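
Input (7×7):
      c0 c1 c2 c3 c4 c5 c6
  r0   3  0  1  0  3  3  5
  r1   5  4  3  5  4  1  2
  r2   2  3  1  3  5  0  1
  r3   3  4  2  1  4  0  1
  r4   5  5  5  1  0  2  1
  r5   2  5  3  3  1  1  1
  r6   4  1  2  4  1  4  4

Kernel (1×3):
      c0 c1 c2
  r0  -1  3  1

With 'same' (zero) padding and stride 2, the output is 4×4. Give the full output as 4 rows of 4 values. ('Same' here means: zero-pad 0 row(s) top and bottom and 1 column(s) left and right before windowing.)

Output[0,0]: The receptive field on the zero-padded input at this output position is [0 3 0]. Elementwise product with the kernel and sum: 0·-1 + 3·3 + 0·1.
Output[0,1]: The receptive field on the zero-padded input at this output position is [0 1 0]. Elementwise product with the kernel and sum: 0·-1 + 1·3 + 0·1.

9 3 12 12
9 3 12 3
20 11 1 1
13 9 3 8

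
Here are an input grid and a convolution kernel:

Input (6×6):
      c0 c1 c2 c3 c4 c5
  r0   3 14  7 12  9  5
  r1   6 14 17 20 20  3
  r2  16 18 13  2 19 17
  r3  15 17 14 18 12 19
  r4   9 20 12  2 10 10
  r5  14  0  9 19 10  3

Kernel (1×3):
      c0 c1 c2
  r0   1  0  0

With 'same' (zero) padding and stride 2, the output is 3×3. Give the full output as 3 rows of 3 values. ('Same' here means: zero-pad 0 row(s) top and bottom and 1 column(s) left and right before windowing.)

Output[0,0]: The receptive field on the zero-padded input at this output position is [0 3 14]. Elementwise product with the kernel and sum: 0·1.

0 14 12
0 18 2
0 20 2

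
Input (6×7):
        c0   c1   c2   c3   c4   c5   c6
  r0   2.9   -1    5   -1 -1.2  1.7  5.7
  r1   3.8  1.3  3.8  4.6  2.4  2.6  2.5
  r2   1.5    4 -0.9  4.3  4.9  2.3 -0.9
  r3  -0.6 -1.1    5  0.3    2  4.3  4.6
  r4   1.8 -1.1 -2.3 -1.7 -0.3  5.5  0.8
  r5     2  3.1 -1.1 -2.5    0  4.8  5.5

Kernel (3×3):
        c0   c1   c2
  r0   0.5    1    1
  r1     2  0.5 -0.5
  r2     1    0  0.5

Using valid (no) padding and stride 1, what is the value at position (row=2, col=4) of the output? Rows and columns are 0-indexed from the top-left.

7.8

The receptive field on the input at this output position is [4.9 2.3 -0.9 / 2 4.3 4.6 / -0.3 5.5 0.8]. Elementwise product with the kernel and sum: 4.9·0.5 + 2.3·1 + -0.9·1 + 2·2 + 4.3·0.5 + 4.6·-0.5 + -0.3·1 + 0.8·0.5.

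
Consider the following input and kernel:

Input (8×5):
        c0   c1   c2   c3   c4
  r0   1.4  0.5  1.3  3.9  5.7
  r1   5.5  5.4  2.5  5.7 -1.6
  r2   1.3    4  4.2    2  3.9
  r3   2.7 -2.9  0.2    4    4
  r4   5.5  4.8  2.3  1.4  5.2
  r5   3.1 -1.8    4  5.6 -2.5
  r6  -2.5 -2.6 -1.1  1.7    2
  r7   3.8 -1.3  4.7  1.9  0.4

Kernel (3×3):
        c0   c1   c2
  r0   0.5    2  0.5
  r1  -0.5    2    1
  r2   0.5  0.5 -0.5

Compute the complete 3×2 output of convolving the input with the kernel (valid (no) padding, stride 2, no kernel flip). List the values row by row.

13.45 21
7.8 19.2
10.35 12.55

Output[0,0]: The receptive field on the input at this output position is [1.4 0.5 1.3 / 5.5 5.4 2.5 / 1.3 4 4.2]. Elementwise product with the kernel and sum: 1.4·0.5 + 0.5·2 + 1.3·0.5 + 5.5·-0.5 + 5.4·2 + 2.5·1 + 1.3·0.5 + 4·0.5 + 4.2·-0.5.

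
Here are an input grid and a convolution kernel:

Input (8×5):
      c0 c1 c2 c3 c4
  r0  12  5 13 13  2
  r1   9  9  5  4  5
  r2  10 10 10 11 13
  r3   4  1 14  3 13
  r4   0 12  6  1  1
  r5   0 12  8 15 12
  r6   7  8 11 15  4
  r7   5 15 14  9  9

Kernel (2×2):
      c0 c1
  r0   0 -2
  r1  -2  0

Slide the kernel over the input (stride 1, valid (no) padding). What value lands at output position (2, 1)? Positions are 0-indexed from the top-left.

The receptive field on the input at this output position is [10 10 / 1 14]. Elementwise product with the kernel and sum: 10·-2 + 1·-2.

-22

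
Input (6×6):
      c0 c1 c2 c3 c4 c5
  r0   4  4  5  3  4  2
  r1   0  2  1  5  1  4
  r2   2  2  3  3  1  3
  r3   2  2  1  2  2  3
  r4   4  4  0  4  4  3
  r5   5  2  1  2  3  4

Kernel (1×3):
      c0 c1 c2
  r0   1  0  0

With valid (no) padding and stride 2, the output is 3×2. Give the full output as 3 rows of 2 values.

4 5
2 3
4 0

Output[0,0]: The receptive field on the input at this output position is [4 4 5]. Elementwise product with the kernel and sum: 4·1.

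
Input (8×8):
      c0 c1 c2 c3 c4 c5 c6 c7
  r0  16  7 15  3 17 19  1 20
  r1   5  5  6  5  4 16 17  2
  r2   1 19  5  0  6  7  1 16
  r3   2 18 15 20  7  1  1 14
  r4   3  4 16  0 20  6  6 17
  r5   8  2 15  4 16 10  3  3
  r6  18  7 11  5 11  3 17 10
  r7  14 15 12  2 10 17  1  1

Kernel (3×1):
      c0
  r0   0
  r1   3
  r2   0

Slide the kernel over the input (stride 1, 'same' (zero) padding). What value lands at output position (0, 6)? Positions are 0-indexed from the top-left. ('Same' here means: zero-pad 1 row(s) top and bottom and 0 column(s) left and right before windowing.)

The receptive field on the zero-padded input at this output position is [0 / 1 / 17]. Elementwise product with the kernel and sum: 1·3.

3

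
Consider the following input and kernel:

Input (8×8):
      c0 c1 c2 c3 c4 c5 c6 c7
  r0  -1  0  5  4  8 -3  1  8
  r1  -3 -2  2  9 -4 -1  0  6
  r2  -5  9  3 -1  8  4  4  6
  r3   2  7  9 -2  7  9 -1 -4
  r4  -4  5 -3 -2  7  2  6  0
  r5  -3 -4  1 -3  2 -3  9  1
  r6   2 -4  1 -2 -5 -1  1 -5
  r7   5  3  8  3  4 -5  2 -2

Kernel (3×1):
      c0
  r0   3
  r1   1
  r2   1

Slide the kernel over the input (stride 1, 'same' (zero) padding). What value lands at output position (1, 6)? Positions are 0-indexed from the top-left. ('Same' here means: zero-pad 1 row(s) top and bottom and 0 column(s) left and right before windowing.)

7

The receptive field on the zero-padded input at this output position is [1 / 0 / 4]. Elementwise product with the kernel and sum: 1·3 + 0·1 + 4·1.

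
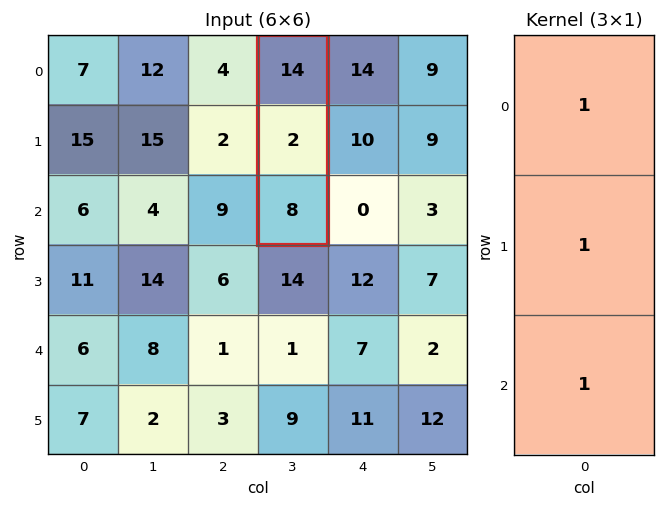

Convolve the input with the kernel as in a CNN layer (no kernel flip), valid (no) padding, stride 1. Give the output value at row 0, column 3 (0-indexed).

24

The receptive field on the input at this output position is [14 / 2 / 8]. Elementwise product with the kernel and sum: 14·1 + 2·1 + 8·1.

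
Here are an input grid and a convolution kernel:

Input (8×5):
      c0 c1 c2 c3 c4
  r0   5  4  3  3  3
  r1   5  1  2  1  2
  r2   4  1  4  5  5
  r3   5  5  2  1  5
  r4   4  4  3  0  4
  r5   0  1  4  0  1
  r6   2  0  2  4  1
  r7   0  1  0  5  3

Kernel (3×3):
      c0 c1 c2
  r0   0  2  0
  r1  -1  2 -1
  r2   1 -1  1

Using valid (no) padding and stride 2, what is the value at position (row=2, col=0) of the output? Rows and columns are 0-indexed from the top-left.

The receptive field on the input at this output position is [4 4 3 / 0 1 4 / 2 0 2]. Elementwise product with the kernel and sum: 4·2 + 0·-1 + 1·2 + 4·-1 + 2·1 + 0·-1 + 2·1.

10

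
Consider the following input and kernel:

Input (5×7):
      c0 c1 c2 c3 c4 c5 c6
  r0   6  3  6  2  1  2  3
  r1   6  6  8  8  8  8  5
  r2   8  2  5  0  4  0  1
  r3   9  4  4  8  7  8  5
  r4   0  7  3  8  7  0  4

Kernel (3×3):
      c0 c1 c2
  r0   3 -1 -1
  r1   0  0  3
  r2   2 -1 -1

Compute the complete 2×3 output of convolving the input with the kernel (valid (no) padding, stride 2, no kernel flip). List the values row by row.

Output[0,0]: The receptive field on the input at this output position is [6 3 6 / 6 6 8 / 8 2 5]. Elementwise product with the kernel and sum: 6·3 + 3·-1 + 6·-1 + 8·3 + 8·2 + 2·-1 + 5·-1.

42 45 20
19 23 36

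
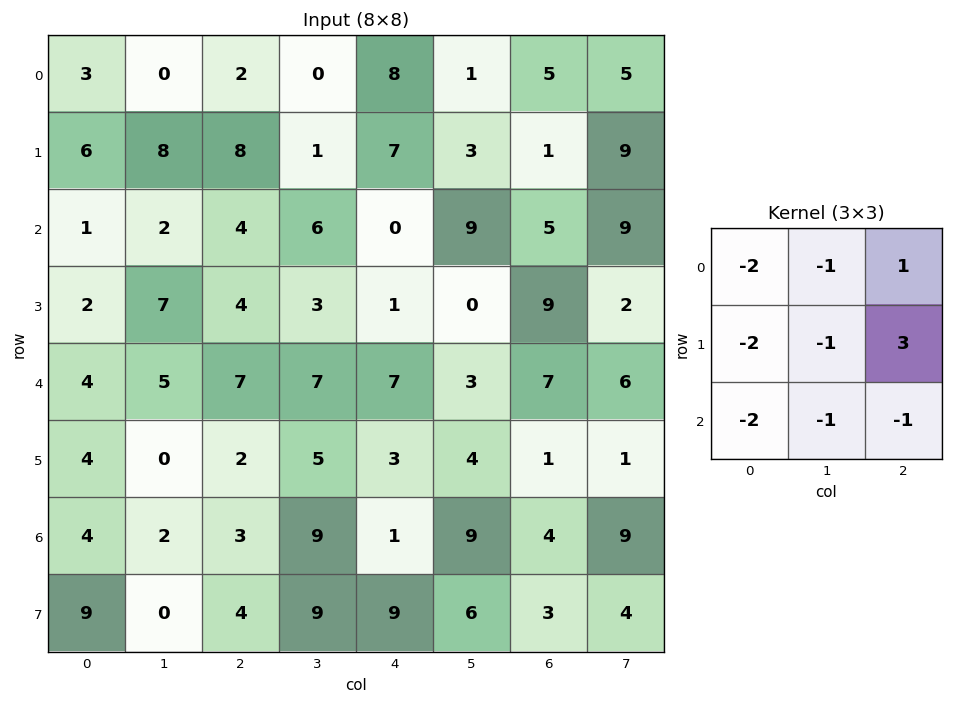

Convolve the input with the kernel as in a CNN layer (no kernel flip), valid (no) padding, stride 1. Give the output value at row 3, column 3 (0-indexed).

-36

The receptive field on the input at this output position is [3 1 0 / 7 7 3 / 5 3 4]. Elementwise product with the kernel and sum: 3·-2 + 1·-1 + 0·1 + 7·-2 + 7·-1 + 3·3 + 5·-2 + 3·-1 + 4·-1.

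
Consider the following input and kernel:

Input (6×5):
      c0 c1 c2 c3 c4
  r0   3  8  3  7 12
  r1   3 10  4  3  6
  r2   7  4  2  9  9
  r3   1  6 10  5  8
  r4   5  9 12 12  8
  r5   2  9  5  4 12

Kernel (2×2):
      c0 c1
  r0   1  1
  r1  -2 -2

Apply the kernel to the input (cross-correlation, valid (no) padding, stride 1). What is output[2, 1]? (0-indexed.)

-26

The receptive field on the input at this output position is [4 2 / 6 10]. Elementwise product with the kernel and sum: 4·1 + 2·1 + 6·-2 + 10·-2.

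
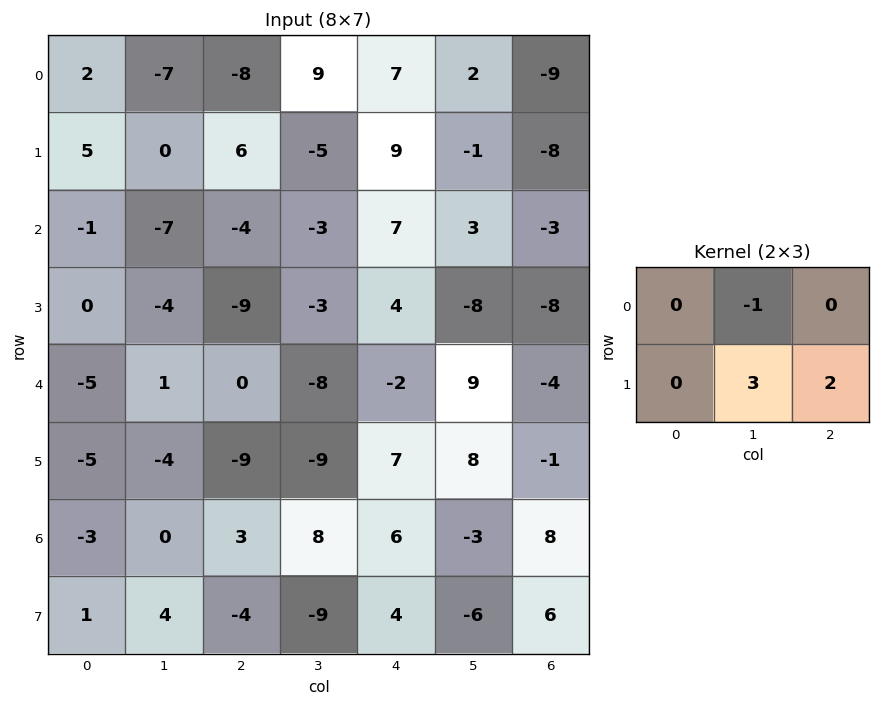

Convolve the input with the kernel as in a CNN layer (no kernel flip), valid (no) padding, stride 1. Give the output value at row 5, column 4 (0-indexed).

-1

The receptive field on the input at this output position is [7 8 -1 / 6 -3 8]. Elementwise product with the kernel and sum: 8·-1 + -3·3 + 8·2.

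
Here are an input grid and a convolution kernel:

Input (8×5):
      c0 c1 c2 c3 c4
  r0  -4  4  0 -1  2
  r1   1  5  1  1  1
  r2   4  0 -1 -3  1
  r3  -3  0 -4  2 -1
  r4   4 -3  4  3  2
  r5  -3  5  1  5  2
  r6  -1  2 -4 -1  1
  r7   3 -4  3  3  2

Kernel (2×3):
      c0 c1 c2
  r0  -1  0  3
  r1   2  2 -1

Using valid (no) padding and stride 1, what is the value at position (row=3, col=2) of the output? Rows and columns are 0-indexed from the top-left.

13

The receptive field on the input at this output position is [-4 2 -1 / 4 3 2]. Elementwise product with the kernel and sum: -4·-1 + -1·3 + 4·2 + 3·2 + 2·-1.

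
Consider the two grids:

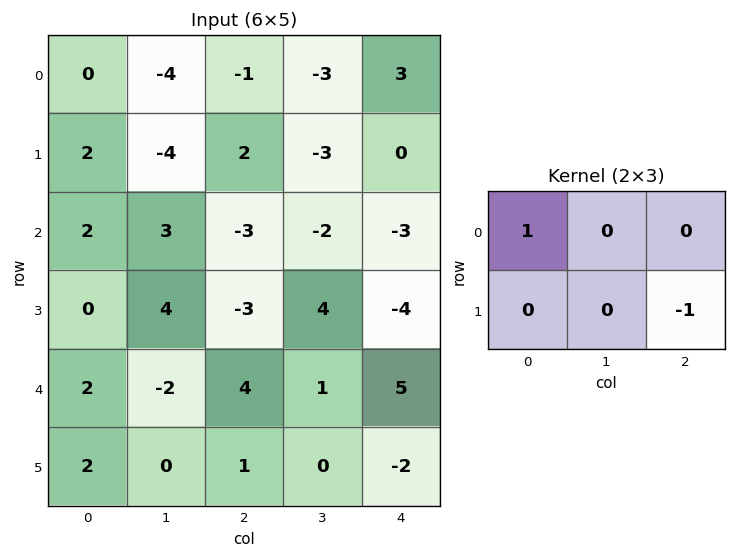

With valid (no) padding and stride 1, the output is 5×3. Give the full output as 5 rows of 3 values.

Output[0,0]: The receptive field on the input at this output position is [0 -4 -1 / 2 -4 2]. Elementwise product with the kernel and sum: 0·1 + 2·-1.
Output[0,1]: The receptive field on the input at this output position is [-4 -1 -3 / -4 2 -3]. Elementwise product with the kernel and sum: -4·1 + -3·-1.

-2 -1 -1
5 -2 5
5 -1 1
-4 3 -8
1 -2 6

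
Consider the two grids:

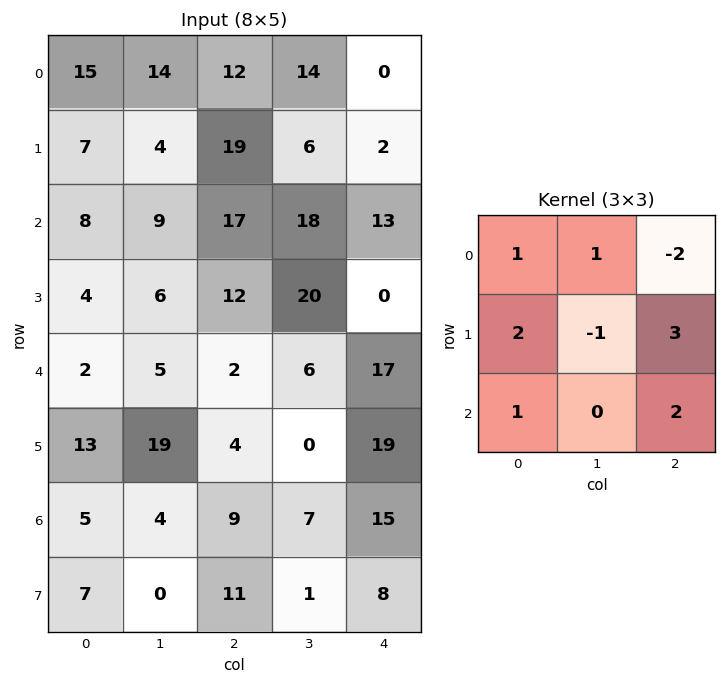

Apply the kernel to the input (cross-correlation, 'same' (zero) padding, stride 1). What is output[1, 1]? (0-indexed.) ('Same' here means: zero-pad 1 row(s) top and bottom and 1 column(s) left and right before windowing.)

The receptive field on the zero-padded input at this output position is [15 14 12 / 7 4 19 / 8 9 17]. Elementwise product with the kernel and sum: 15·1 + 14·1 + 12·-2 + 7·2 + 4·-1 + 19·3 + 8·1 + 17·2.

114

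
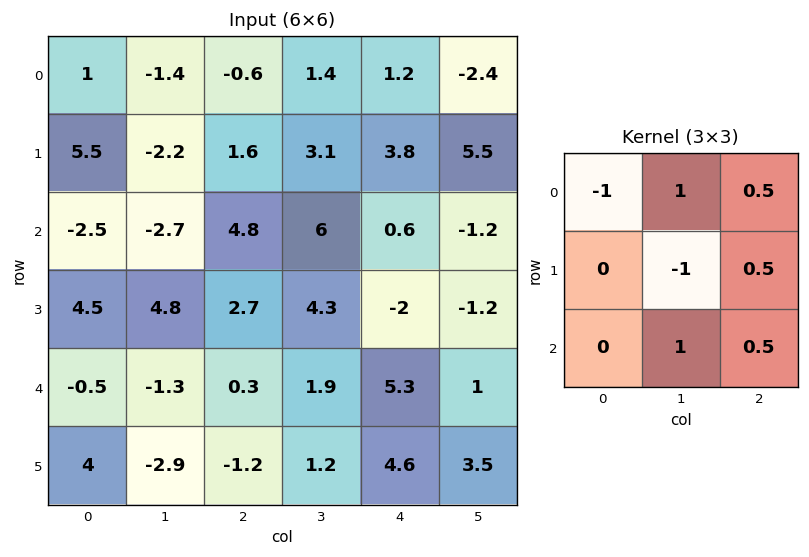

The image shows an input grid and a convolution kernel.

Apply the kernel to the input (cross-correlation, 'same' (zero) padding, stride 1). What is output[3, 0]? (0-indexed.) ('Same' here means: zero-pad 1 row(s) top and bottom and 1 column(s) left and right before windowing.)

-7.1

The receptive field on the zero-padded input at this output position is [0 -2.5 -2.7 / 0 4.5 4.8 / 0 -0.5 -1.3]. Elementwise product with the kernel and sum: 0·-1 + -2.5·1 + -2.7·0.5 + 4.5·-1 + 4.8·0.5 + -0.5·1 + -1.3·0.5.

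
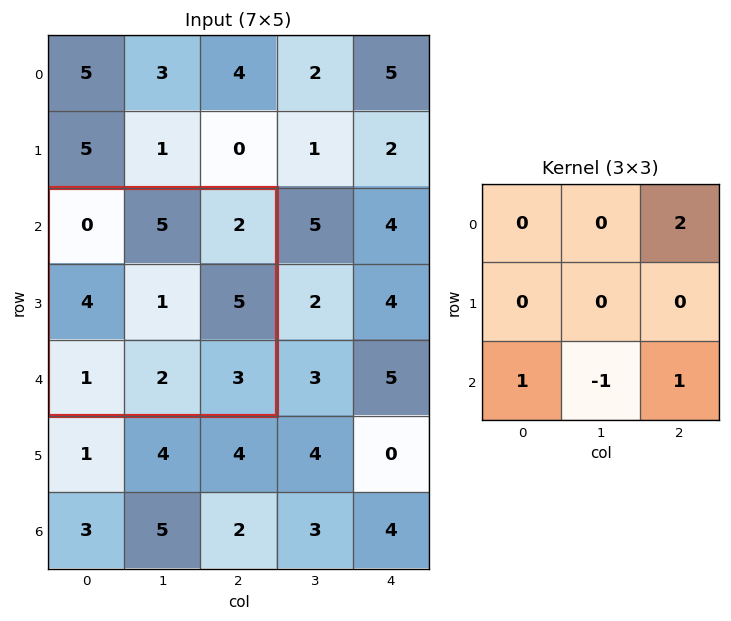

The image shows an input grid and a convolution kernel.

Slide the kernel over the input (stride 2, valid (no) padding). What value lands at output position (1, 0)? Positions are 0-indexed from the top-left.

The receptive field on the input at this output position is [0 5 2 / 4 1 5 / 1 2 3]. Elementwise product with the kernel and sum: 2·2 + 1·1 + 2·-1 + 3·1.

6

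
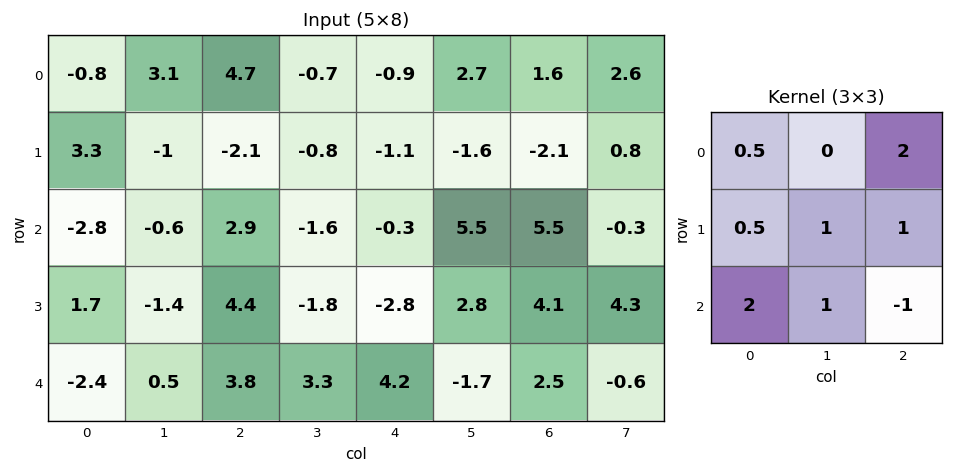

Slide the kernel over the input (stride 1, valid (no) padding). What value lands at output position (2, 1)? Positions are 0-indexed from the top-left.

-0.1

The receptive field on the input at this output position is [-0.6 2.9 -1.6 / -1.4 4.4 -1.8 / 0.5 3.8 3.3]. Elementwise product with the kernel and sum: -0.6·0.5 + -1.6·2 + -1.4·0.5 + 4.4·1 + -1.8·1 + 0.5·2 + 3.8·1 + 3.3·-1.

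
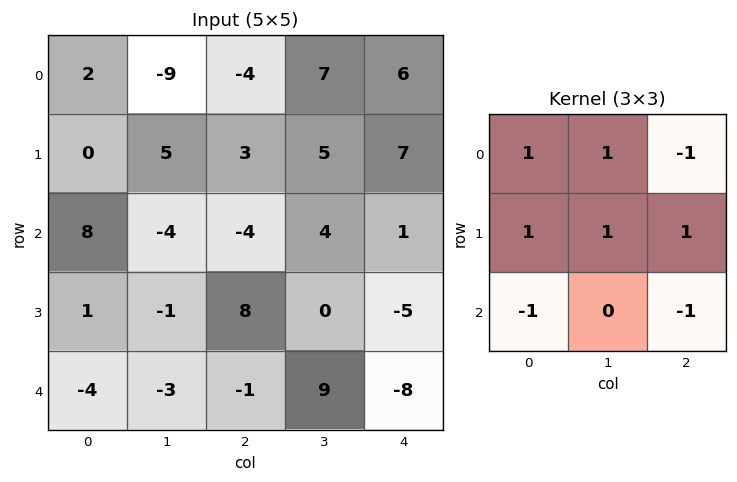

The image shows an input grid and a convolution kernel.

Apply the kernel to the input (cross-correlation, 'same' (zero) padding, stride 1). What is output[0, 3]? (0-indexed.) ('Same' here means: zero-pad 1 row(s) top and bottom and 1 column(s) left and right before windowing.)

The receptive field on the zero-padded input at this output position is [0 0 0 / -4 7 6 / 3 5 7]. Elementwise product with the kernel and sum: 0·1 + 0·1 + 0·-1 + -4·1 + 7·1 + 6·1 + 3·-1 + 7·-1.

-1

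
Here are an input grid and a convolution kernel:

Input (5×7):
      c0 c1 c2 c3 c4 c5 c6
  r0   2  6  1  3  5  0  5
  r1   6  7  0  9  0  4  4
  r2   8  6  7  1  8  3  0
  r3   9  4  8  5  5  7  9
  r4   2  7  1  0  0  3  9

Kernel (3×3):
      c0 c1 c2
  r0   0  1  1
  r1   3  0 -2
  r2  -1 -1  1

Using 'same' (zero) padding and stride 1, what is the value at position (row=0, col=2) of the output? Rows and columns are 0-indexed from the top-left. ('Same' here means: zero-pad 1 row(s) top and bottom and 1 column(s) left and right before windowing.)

The receptive field on the zero-padded input at this output position is [0 0 0 / 6 1 3 / 7 0 9]. Elementwise product with the kernel and sum: 0·1 + 0·1 + 6·3 + 3·-2 + 7·-1 + 0·-1 + 9·1.

14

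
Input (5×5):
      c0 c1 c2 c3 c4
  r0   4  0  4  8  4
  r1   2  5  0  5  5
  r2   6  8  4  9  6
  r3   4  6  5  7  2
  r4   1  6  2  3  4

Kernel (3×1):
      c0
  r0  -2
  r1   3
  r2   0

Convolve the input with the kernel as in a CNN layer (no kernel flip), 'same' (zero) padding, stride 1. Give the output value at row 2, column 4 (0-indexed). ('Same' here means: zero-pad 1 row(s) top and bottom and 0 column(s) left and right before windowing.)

8

The receptive field on the zero-padded input at this output position is [5 / 6 / 2]. Elementwise product with the kernel and sum: 5·-2 + 6·3.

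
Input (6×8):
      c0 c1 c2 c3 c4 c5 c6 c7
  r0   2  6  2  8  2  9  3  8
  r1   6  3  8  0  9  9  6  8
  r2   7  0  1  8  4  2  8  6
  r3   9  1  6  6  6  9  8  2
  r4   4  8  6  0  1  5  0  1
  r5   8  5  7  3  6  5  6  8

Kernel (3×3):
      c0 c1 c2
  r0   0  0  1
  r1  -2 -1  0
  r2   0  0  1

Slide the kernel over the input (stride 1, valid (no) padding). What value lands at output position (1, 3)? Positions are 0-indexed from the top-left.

-2

The receptive field on the input at this output position is [0 9 9 / 8 4 2 / 6 6 9]. Elementwise product with the kernel and sum: 9·1 + 8·-2 + 4·-1 + 9·1.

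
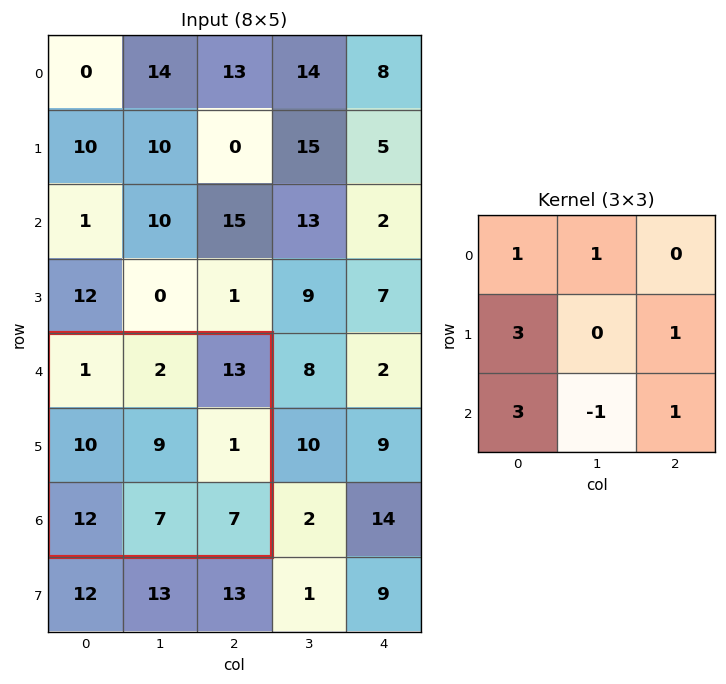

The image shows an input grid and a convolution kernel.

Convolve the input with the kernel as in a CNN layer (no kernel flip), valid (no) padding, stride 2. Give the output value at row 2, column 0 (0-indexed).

70

The receptive field on the input at this output position is [1 2 13 / 10 9 1 / 12 7 7]. Elementwise product with the kernel and sum: 1·1 + 2·1 + 10·3 + 1·1 + 12·3 + 7·-1 + 7·1.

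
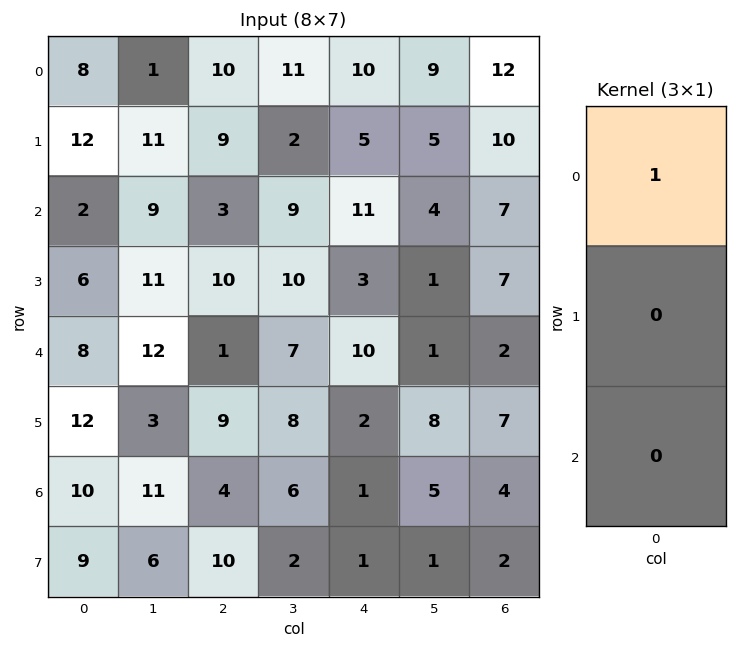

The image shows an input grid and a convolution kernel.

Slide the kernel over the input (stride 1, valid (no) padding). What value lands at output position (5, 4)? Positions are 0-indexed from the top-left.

2

The receptive field on the input at this output position is [2 / 1 / 1]. Elementwise product with the kernel and sum: 2·1.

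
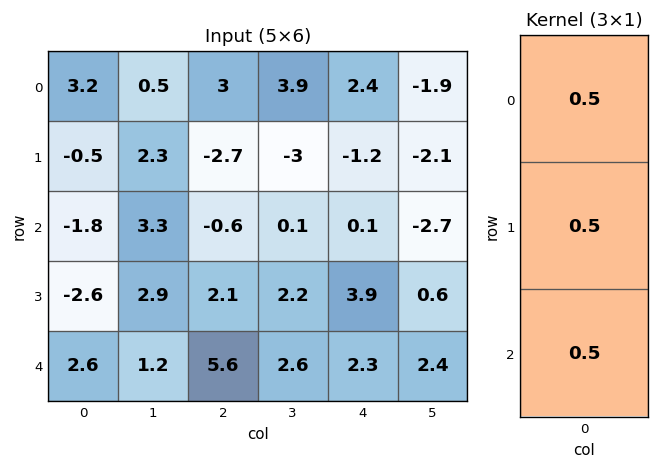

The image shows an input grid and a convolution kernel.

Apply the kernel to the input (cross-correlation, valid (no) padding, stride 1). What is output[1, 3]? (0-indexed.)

The receptive field on the input at this output position is [-3 / 0.1 / 2.2]. Elementwise product with the kernel and sum: -3·0.5 + 0.1·0.5 + 2.2·0.5.

-0.35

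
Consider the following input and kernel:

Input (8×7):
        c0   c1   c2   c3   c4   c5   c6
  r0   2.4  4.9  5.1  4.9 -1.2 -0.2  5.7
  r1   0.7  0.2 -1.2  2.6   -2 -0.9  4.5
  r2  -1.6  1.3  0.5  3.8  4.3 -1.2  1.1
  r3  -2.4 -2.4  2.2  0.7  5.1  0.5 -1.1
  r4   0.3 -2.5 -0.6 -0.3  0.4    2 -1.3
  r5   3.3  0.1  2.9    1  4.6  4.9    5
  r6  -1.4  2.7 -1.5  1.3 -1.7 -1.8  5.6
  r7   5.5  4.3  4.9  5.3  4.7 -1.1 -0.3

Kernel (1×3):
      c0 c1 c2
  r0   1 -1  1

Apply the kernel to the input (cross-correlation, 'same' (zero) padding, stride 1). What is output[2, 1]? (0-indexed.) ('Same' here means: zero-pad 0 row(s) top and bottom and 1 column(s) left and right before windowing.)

The receptive field on the zero-padded input at this output position is [-1.6 1.3 0.5]. Elementwise product with the kernel and sum: -1.6·1 + 1.3·-1 + 0.5·1.

-2.4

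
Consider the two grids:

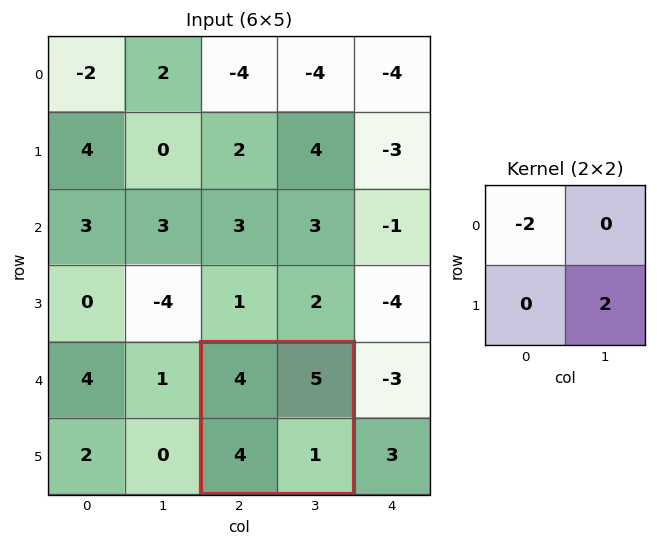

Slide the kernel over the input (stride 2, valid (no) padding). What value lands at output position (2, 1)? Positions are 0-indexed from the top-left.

The receptive field on the input at this output position is [4 5 / 4 1]. Elementwise product with the kernel and sum: 4·-2 + 1·2.

-6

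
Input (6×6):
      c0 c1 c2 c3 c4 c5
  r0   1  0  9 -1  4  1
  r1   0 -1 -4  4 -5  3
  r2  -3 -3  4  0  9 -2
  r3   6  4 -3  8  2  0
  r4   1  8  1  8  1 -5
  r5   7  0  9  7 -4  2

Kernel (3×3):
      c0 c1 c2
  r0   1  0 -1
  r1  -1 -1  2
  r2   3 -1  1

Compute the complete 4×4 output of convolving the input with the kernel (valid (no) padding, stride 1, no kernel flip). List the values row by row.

-17 1 16 -6
29 17 0 10
-27 43 -10 10
32 1 4 16

Output[0,0]: The receptive field on the input at this output position is [1 0 9 / 0 -1 -4 / -3 -3 4]. Elementwise product with the kernel and sum: 1·1 + 9·-1 + 0·-1 + -1·-1 + -4·2 + -3·3 + -3·-1 + 4·1.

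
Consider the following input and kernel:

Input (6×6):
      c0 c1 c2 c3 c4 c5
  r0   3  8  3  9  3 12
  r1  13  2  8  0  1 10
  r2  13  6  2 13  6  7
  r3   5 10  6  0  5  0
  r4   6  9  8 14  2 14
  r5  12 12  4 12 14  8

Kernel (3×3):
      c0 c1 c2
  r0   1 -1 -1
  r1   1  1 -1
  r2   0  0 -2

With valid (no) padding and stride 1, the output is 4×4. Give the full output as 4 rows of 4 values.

Output[0,0]: The receptive field on the input at this output position is [3 8 3 / 13 2 8 / 13 6 2]. Elementwise product with the kernel and sum: 3·1 + 8·-1 + 3·-1 + 13·1 + 2·1 + 8·-1 + 2·-2.
Output[0,1]: The receptive field on the input at this output position is [8 3 9 / 2 8 0 / 6 2 13]. Elementwise product with the kernel and sum: 8·1 + 3·-1 + 9·-1 + 2·1 + 8·1 + 0·-1 + 13·-2.

-5 -20 -14 -29
8 -11 6 1
-2 -21 -20 -23
-12 -17 -7 -19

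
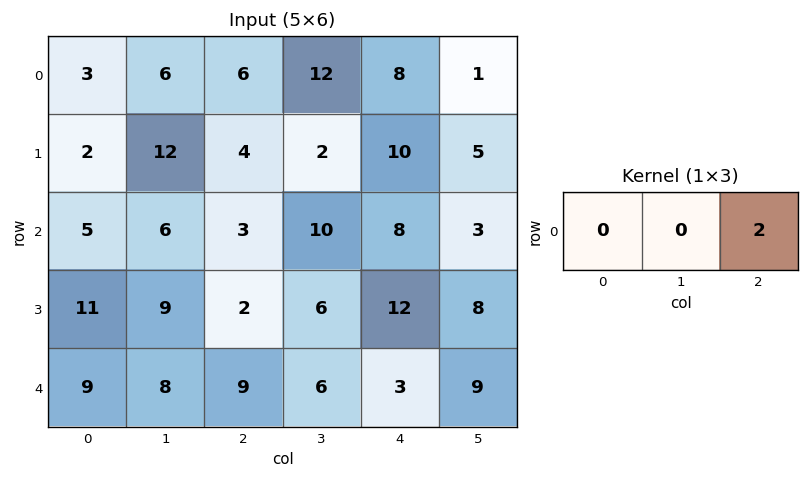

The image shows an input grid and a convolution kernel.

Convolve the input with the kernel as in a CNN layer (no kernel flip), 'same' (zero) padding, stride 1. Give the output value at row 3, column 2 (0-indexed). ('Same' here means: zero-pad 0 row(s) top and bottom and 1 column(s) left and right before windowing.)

12

The receptive field on the zero-padded input at this output position is [9 2 6]. Elementwise product with the kernel and sum: 6·2.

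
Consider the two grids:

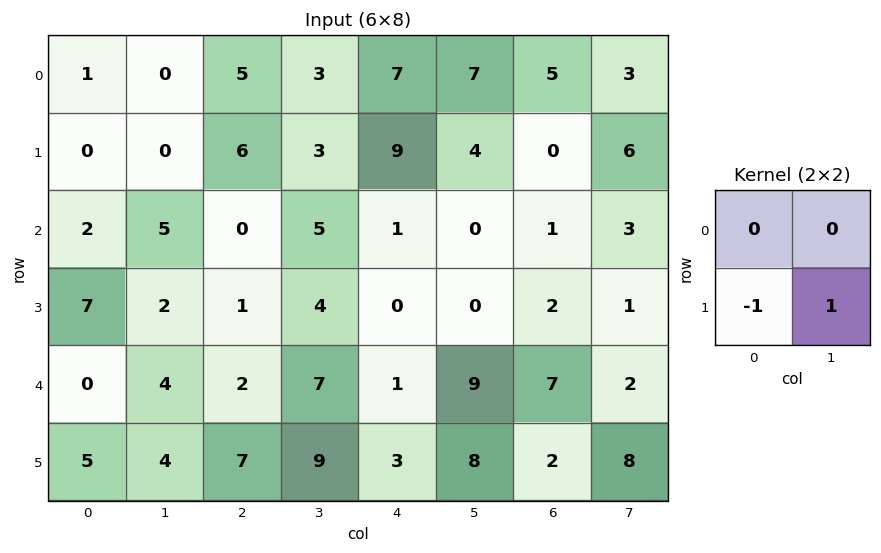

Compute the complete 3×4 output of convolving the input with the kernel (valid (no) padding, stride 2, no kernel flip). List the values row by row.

Output[0,0]: The receptive field on the input at this output position is [1 0 / 0 0]. Elementwise product with the kernel and sum: 0·-1 + 0·1.

0 -3 -5 6
-5 3 0 -1
-1 2 5 6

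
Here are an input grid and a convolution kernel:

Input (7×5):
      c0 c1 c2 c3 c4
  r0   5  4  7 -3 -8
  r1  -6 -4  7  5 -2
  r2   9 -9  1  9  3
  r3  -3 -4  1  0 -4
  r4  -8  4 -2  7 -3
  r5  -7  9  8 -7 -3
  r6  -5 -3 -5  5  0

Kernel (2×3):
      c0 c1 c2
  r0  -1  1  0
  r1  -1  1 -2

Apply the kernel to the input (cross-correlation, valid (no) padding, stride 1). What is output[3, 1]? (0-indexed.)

The receptive field on the input at this output position is [-4 1 0 / 4 -2 7]. Elementwise product with the kernel and sum: -4·-1 + 1·1 + 4·-1 + -2·1 + 7·-2.

-15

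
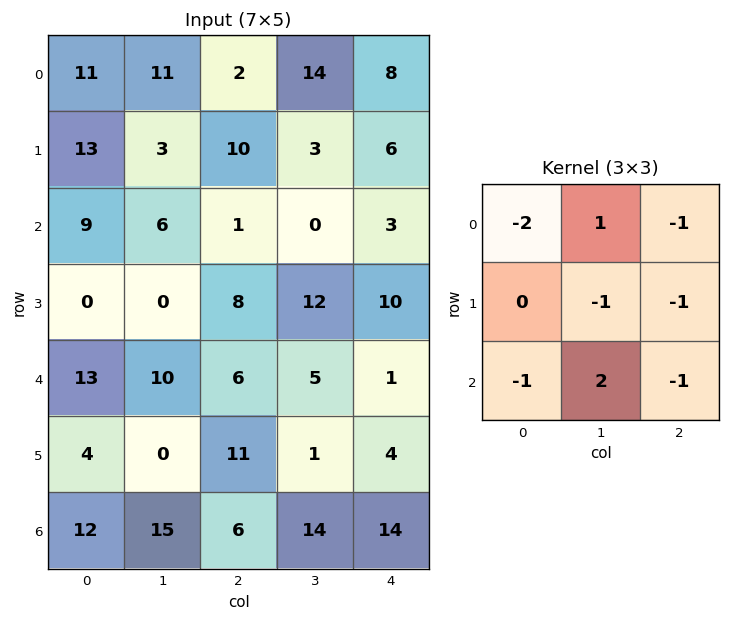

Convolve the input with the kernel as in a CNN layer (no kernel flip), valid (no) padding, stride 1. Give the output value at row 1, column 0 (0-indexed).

The receptive field on the input at this output position is [13 3 10 / 9 6 1 / 0 0 8]. Elementwise product with the kernel and sum: 13·-2 + 3·1 + 10·-1 + 6·-1 + 1·-1 + 0·-1 + 0·2 + 8·-1.

-48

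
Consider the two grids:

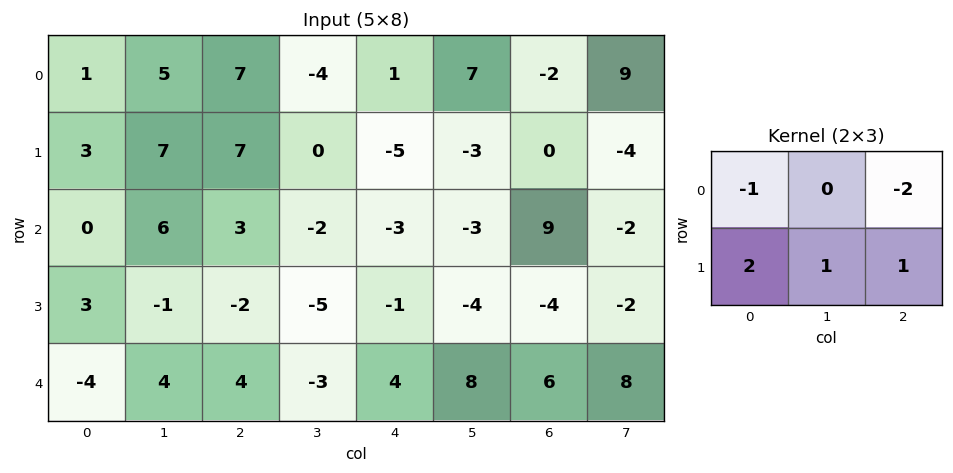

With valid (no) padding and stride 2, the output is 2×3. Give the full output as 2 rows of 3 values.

5 0 -10
-3 -7 -25

Output[0,0]: The receptive field on the input at this output position is [1 5 7 / 3 7 7]. Elementwise product with the kernel and sum: 1·-1 + 7·-2 + 3·2 + 7·1 + 7·1.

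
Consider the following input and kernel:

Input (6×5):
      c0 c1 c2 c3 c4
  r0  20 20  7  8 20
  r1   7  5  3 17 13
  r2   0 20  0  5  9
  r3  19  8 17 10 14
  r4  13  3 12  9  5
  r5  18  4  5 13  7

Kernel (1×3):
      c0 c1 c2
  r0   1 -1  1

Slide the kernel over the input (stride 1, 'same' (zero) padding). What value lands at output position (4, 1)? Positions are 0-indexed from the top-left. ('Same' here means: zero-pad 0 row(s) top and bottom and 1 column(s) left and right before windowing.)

The receptive field on the zero-padded input at this output position is [13 3 12]. Elementwise product with the kernel and sum: 13·1 + 3·-1 + 12·1.

22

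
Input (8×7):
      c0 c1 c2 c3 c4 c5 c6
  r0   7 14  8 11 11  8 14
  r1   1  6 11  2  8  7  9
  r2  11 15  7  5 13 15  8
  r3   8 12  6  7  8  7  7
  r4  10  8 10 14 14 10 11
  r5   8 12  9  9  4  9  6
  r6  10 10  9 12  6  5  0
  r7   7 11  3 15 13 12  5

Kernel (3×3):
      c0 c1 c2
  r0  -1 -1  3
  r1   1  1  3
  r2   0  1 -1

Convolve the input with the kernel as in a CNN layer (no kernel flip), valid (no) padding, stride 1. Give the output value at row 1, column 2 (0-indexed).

61

The receptive field on the input at this output position is [11 2 8 / 7 5 13 / 6 7 8]. Elementwise product with the kernel and sum: 11·-1 + 2·-1 + 8·3 + 7·1 + 5·1 + 13·3 + 7·1 + 8·-1.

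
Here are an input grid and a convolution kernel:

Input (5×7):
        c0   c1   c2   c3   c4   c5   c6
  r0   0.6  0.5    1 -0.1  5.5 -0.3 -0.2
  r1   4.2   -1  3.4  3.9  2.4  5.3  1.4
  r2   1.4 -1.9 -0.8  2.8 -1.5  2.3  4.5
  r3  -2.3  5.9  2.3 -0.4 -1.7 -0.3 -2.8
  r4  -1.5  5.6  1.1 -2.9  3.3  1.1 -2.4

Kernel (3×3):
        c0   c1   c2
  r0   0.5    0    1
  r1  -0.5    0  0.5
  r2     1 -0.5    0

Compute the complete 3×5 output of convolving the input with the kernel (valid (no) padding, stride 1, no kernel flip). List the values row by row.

Output[0,0]: The receptive field on the input at this output position is [0.6 0.5 1 / 4.2 -1 3.4 / 1.4 -1.9 -0.8]. Elementwise product with the kernel and sum: 0.6·0.5 + 1·1 + 4.2·-0.5 + 3.4·0.5 + 1.4·1 + -1.9·-0.5.
Output[0,1]: The receptive field on the input at this output position is [0.5 1 -0.1 / -1 3.4 3.9 / -1.9 -0.8 2.8]. Elementwise product with the kernel and sum: 0.5·0.5 + -0.1·1 + -1·-0.5 + 3.9·0.5 + -1.9·1 + -0.8·-0.5.

3.25 1.1 3.3 3.9 -0.6
-0.85 10.5 6.25 7.45 4.05
-2.1 3.75 -1.35 -0.8 5.95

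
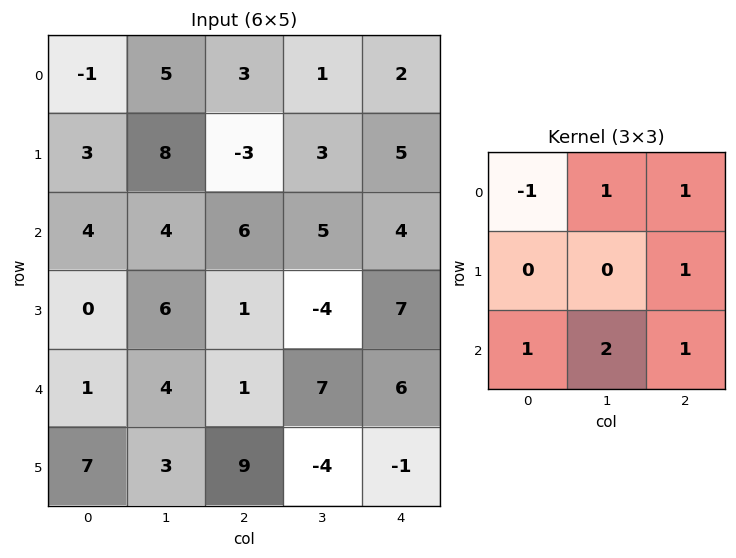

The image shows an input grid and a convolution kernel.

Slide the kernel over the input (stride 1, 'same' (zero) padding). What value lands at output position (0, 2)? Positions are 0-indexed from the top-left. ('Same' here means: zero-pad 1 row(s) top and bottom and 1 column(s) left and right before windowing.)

6

The receptive field on the zero-padded input at this output position is [0 0 0 / 5 3 1 / 8 -3 3]. Elementwise product with the kernel and sum: 0·-1 + 0·1 + 0·1 + 1·1 + 8·1 + -3·2 + 3·1.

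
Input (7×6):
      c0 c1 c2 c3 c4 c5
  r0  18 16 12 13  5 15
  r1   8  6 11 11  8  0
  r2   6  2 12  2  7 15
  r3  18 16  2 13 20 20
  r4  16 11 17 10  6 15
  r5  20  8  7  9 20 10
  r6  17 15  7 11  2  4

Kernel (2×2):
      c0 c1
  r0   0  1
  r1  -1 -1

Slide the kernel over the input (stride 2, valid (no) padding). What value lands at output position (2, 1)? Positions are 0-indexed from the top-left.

The receptive field on the input at this output position is [17 10 / 7 9]. Elementwise product with the kernel and sum: 10·1 + 7·-1 + 9·-1.

-6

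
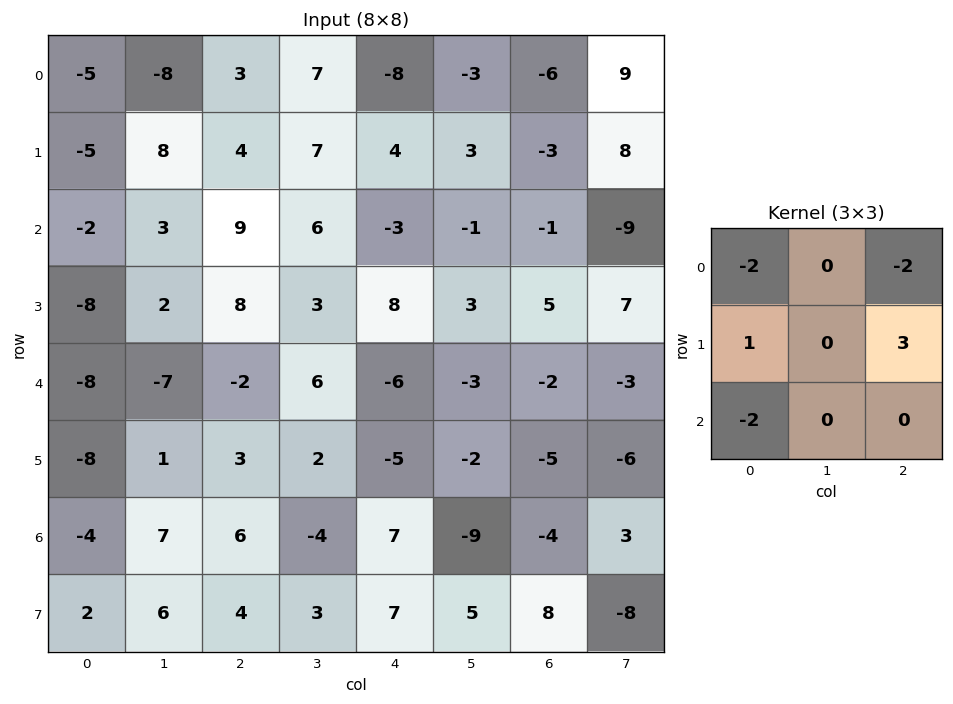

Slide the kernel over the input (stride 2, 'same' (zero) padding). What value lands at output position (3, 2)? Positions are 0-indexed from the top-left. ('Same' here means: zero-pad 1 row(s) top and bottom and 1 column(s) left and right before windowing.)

-37

The receptive field on the zero-padded input at this output position is [2 -5 -2 / -4 7 -9 / 3 7 5]. Elementwise product with the kernel and sum: 2·-2 + -2·-2 + -4·1 + -9·3 + 3·-2.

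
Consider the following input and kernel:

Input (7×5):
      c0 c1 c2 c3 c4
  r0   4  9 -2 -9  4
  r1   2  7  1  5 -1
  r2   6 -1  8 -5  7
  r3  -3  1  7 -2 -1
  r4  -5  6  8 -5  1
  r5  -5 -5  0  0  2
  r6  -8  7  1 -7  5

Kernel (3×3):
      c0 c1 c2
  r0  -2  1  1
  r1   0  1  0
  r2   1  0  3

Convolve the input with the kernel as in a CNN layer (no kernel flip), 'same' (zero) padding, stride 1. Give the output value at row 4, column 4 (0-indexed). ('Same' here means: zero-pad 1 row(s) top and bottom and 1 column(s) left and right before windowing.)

The receptive field on the zero-padded input at this output position is [-2 -1 0 / -5 1 0 / 0 2 0]. Elementwise product with the kernel and sum: -2·-2 + -1·1 + 0·1 + 1·1 + 0·1 + 0·3.

4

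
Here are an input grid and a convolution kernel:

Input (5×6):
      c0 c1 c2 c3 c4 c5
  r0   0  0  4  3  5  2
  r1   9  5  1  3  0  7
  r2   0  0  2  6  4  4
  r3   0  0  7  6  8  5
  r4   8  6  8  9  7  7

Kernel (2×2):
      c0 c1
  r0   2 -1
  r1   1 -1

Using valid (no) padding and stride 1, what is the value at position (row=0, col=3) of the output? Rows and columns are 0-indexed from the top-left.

The receptive field on the input at this output position is [3 5 / 3 0]. Elementwise product with the kernel and sum: 3·2 + 5·-1 + 3·1 + 0·-1.

4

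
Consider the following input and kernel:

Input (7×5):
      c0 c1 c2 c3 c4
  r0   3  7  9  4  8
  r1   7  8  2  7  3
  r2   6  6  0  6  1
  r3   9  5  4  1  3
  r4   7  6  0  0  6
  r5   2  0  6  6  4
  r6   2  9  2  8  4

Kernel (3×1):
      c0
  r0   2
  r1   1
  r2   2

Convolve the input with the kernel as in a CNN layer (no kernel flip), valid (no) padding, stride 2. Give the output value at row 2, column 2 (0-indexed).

The receptive field on the input at this output position is [6 / 4 / 4]. Elementwise product with the kernel and sum: 6·2 + 4·1 + 4·2.

24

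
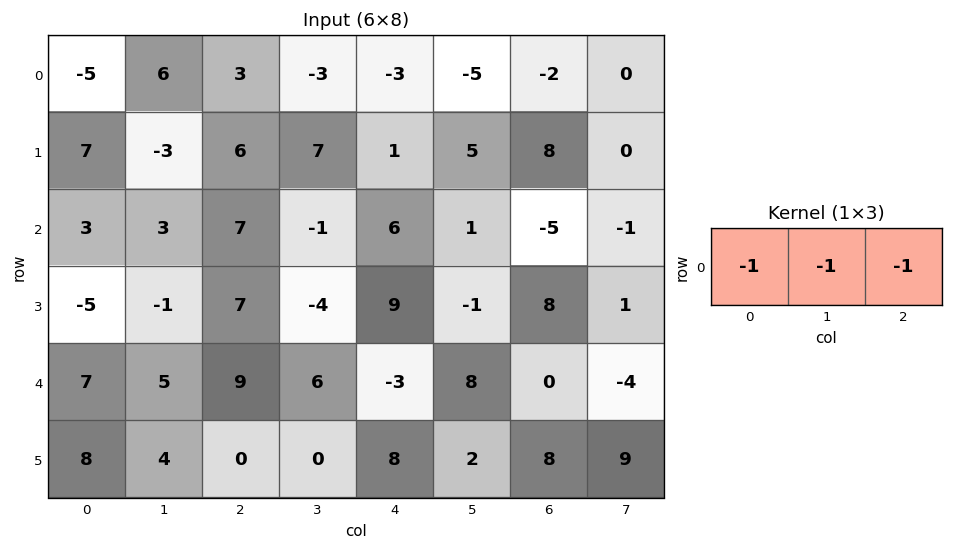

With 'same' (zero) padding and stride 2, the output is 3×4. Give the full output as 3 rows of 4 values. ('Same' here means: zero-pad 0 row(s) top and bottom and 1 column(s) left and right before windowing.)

Output[0,0]: The receptive field on the zero-padded input at this output position is [0 -5 6]. Elementwise product with the kernel and sum: 0·-1 + -5·-1 + 6·-1.
Output[0,1]: The receptive field on the zero-padded input at this output position is [6 3 -3]. Elementwise product with the kernel and sum: 6·-1 + 3·-1 + -3·-1.

-1 -6 11 7
-6 -9 -6 5
-12 -20 -11 -4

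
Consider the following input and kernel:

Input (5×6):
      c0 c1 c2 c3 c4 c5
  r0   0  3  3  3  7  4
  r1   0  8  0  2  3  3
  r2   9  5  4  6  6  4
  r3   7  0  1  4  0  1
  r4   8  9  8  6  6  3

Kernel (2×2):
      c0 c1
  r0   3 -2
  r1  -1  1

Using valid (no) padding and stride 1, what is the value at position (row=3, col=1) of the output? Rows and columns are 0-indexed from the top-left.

-3

The receptive field on the input at this output position is [0 1 / 9 8]. Elementwise product with the kernel and sum: 0·3 + 1·-2 + 9·-1 + 8·1.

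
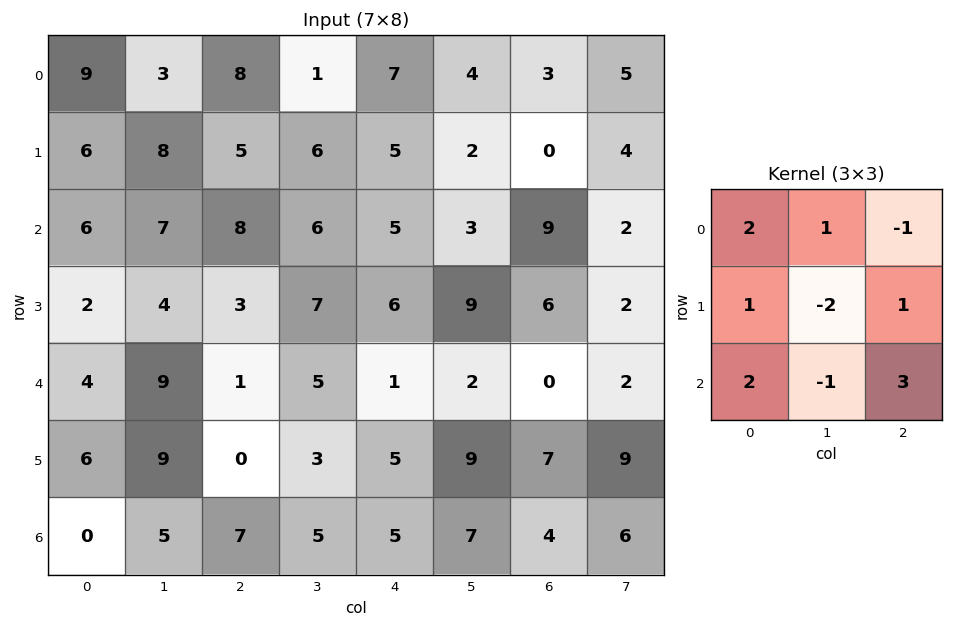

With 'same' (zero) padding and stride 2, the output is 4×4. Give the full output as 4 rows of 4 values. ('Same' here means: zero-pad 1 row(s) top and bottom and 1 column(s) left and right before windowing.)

Output[0,0]: The receptive field on the zero-padded input at this output position is [0 0 0 / 0 9 3 / 0 6 8]. Elementwise product with the kernel and sum: 0·2 + 0·1 + 0·-1 + 0·1 + 9·-2 + 3·1 + 0·2 + 6·-1 + 8·3.

3 17 4 19
3 38 49 5
20 43 44 64
2 11 4 21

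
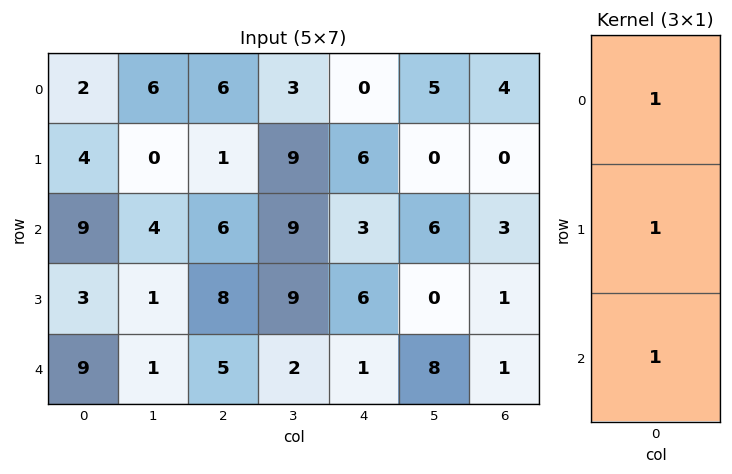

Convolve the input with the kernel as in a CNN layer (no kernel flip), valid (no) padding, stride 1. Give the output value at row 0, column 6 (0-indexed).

7

The receptive field on the input at this output position is [4 / 0 / 3]. Elementwise product with the kernel and sum: 4·1 + 0·1 + 3·1.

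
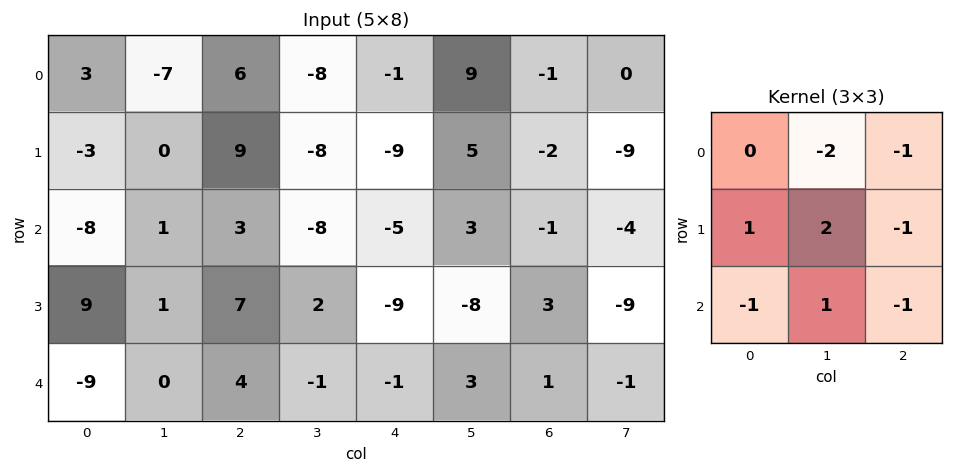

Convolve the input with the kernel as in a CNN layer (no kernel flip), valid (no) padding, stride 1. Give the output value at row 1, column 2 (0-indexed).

21

The receptive field on the input at this output position is [9 -8 -9 / 3 -8 -5 / 7 2 -9]. Elementwise product with the kernel and sum: -8·-2 + -9·-1 + 3·1 + -8·2 + -5·-1 + 7·-1 + 2·1 + -9·-1.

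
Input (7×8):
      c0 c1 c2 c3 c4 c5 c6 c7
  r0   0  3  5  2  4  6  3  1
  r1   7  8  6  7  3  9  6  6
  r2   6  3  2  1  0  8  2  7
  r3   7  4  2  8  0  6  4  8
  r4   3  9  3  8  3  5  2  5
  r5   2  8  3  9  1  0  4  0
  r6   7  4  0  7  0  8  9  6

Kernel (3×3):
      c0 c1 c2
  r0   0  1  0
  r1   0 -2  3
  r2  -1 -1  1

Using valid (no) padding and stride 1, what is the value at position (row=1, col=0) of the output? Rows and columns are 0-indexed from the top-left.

-1

The receptive field on the input at this output position is [7 8 6 / 6 3 2 / 7 4 2]. Elementwise product with the kernel and sum: 8·1 + 3·-2 + 2·3 + 7·-1 + 4·-1 + 2·1.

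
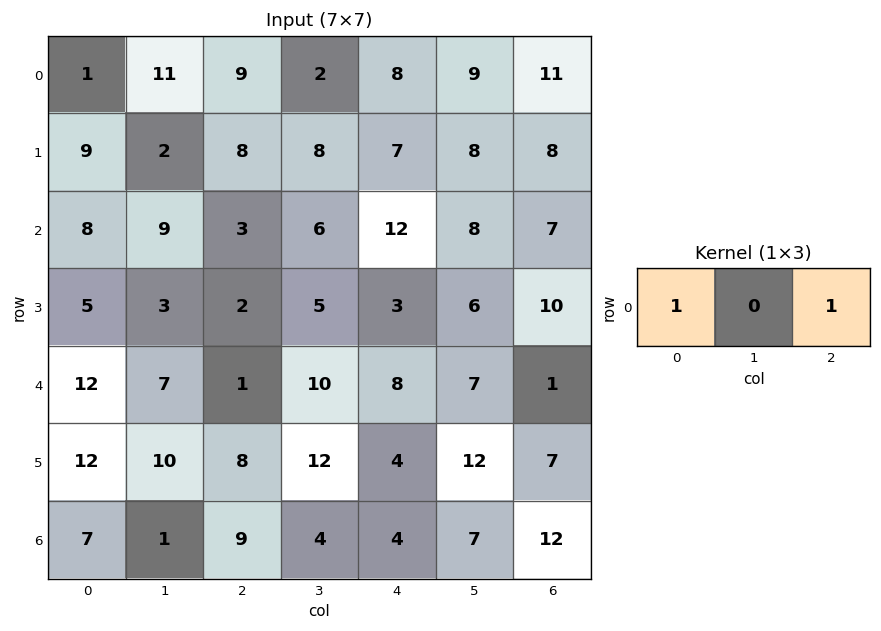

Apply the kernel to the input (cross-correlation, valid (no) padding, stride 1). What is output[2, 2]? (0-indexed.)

The receptive field on the input at this output position is [3 6 12]. Elementwise product with the kernel and sum: 3·1 + 12·1.

15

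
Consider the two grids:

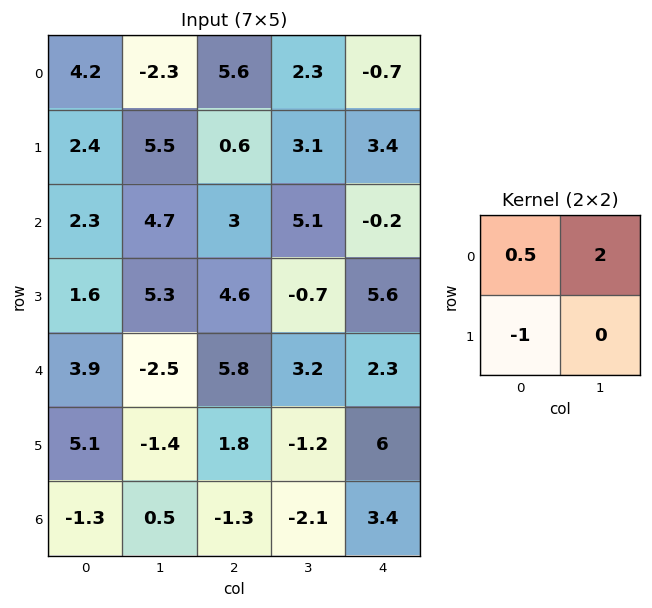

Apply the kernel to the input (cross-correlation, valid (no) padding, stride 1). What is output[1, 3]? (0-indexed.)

The receptive field on the input at this output position is [3.1 3.4 / 5.1 -0.2]. Elementwise product with the kernel and sum: 3.1·0.5 + 3.4·2 + 5.1·-1.

3.25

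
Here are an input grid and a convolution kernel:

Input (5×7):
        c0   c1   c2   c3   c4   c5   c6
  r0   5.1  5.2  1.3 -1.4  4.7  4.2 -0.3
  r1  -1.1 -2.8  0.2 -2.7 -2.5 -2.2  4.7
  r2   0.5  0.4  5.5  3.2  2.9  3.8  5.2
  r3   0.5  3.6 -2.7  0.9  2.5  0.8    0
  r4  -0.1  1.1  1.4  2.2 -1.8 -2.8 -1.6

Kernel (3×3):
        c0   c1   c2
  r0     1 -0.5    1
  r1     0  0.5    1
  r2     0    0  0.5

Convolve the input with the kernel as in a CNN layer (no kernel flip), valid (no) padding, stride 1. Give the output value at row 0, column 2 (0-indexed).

4.3

The receptive field on the input at this output position is [1.3 -1.4 4.7 / 0.2 -2.7 -2.5 / 5.5 3.2 2.9]. Elementwise product with the kernel and sum: 1.3·1 + -1.4·-0.5 + 4.7·1 + -2.7·0.5 + -2.5·1 + 2.9·0.5.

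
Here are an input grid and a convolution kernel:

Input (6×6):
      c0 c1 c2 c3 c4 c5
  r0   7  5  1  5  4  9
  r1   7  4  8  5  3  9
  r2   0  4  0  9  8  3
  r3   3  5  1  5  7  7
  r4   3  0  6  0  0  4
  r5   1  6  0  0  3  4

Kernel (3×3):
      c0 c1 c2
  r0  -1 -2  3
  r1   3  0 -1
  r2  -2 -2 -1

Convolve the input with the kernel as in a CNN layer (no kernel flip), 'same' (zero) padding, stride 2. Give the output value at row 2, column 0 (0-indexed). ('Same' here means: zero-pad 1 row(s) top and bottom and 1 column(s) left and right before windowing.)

1

The receptive field on the zero-padded input at this output position is [0 3 5 / 0 3 0 / 0 1 6]. Elementwise product with the kernel and sum: 0·-1 + 3·-2 + 5·3 + 0·3 + 0·-1 + 0·-2 + 1·-2 + 6·-1.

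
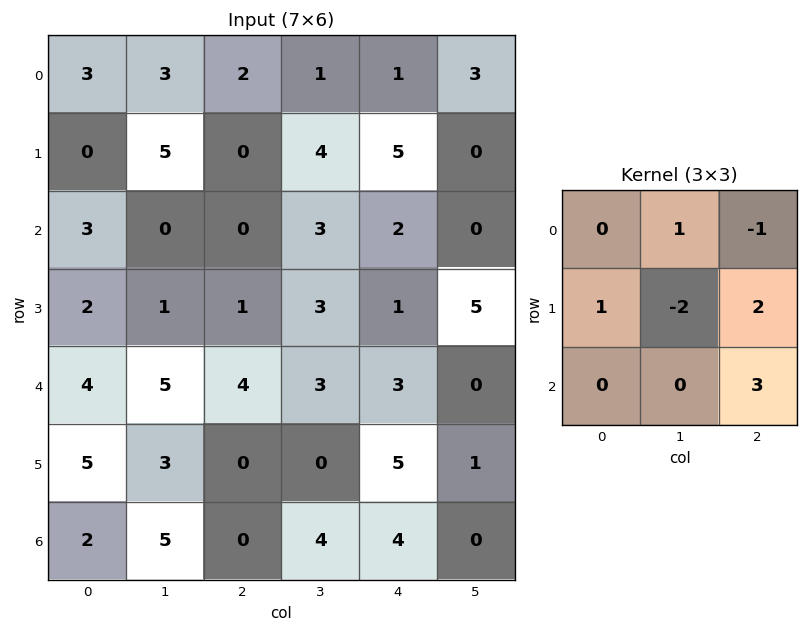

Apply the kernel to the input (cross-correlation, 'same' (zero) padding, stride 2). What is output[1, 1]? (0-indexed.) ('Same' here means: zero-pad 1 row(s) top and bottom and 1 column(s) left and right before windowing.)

11

The receptive field on the zero-padded input at this output position is [5 0 4 / 0 0 3 / 1 1 3]. Elementwise product with the kernel and sum: 0·1 + 4·-1 + 0·1 + 0·-2 + 3·2 + 3·3.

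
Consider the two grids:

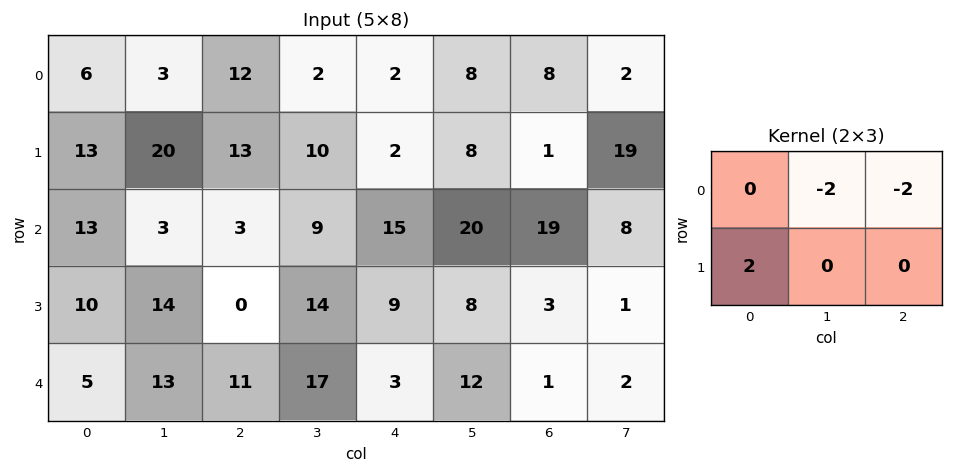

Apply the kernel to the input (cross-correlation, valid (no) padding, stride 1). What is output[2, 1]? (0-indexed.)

The receptive field on the input at this output position is [3 3 9 / 14 0 14]. Elementwise product with the kernel and sum: 3·-2 + 9·-2 + 14·2.

4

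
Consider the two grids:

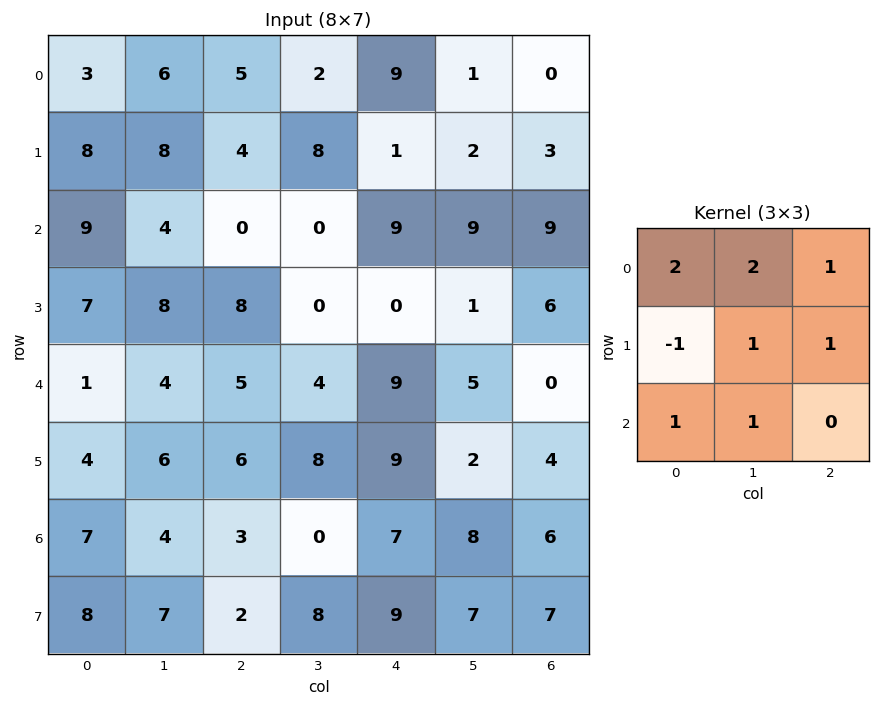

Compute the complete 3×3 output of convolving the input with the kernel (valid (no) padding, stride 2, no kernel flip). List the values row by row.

Output[0,0]: The receptive field on the input at this output position is [3 6 5 / 8 8 4 / 9 4 0]. Elementwise product with the kernel and sum: 3·2 + 6·2 + 5·1 + 8·-1 + 8·1 + 4·1 + 9·1 + 4·1.
Output[0,1]: The receptive field on the input at this output position is [5 2 9 / 4 8 1 / 0 0 9]. Elementwise product with the kernel and sum: 5·2 + 2·2 + 9·1 + 4·-1 + 8·1 + 1·1 + 0·1 + 0·1.

40 28 42
40 10 66
34 41 40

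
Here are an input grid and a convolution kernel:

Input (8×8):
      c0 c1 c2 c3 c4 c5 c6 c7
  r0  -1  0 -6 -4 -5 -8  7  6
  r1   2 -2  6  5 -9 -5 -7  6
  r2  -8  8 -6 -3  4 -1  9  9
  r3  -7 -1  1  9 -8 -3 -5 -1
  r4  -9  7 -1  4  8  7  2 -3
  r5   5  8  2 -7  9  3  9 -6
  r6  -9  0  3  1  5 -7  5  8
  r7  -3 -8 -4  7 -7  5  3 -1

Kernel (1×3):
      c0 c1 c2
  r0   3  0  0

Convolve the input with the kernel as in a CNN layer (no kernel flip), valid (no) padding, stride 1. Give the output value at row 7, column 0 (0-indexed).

The receptive field on the input at this output position is [-3 -8 -4]. Elementwise product with the kernel and sum: -3·3.

-9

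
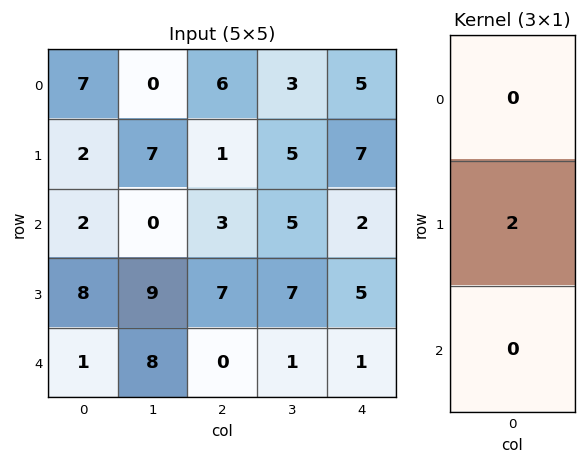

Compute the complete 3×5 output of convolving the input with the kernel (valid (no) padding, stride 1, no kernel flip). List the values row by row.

4 14 2 10 14
4 0 6 10 4
16 18 14 14 10

Output[0,0]: The receptive field on the input at this output position is [7 / 2 / 2]. Elementwise product with the kernel and sum: 2·2.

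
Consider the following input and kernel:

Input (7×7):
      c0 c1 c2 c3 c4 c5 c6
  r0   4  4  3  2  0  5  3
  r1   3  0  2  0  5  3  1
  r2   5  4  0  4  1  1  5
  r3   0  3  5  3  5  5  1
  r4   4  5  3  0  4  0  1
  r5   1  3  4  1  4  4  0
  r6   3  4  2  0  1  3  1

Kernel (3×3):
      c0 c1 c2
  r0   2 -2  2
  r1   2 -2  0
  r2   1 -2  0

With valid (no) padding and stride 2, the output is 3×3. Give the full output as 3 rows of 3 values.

9 -2 -1
-10 1 14
-5 22 5

Output[0,0]: The receptive field on the input at this output position is [4 4 3 / 3 0 2 / 5 4 0]. Elementwise product with the kernel and sum: 4·2 + 4·-2 + 3·2 + 3·2 + 0·-2 + 5·1 + 4·-2.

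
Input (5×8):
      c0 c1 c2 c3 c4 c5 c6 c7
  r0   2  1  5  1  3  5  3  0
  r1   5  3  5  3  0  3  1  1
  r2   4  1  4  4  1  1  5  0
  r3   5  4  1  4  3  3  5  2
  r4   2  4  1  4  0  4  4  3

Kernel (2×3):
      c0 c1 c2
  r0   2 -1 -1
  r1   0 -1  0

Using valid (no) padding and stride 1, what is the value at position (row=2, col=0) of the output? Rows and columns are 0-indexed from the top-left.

-1

The receptive field on the input at this output position is [4 1 4 / 5 4 1]. Elementwise product with the kernel and sum: 4·2 + 1·-1 + 4·-1 + 4·-1.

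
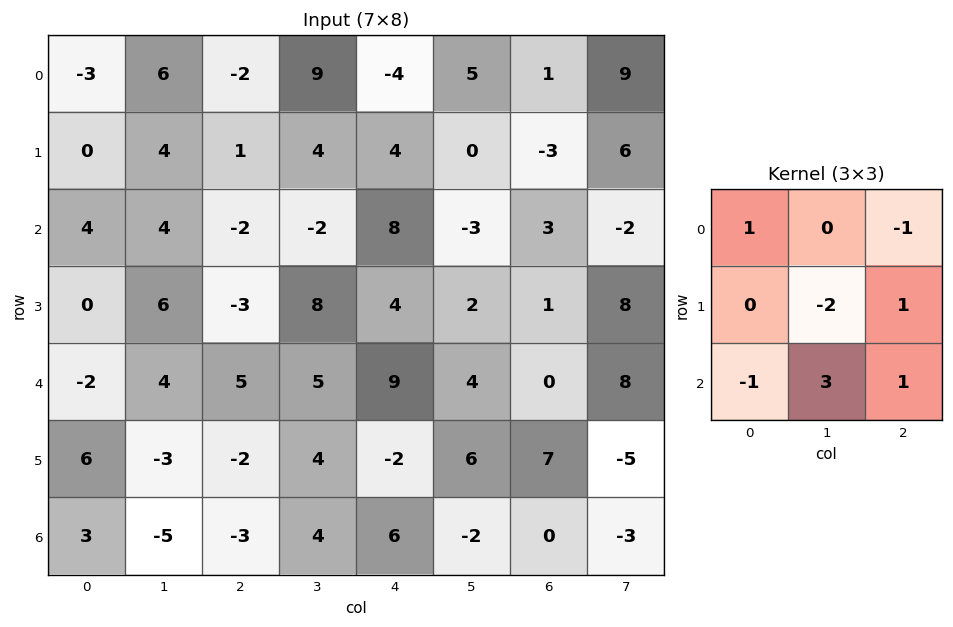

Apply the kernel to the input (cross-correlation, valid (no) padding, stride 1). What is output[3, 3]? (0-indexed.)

The receptive field on the input at this output position is [8 4 2 / 5 9 4 / 4 -2 6]. Elementwise product with the kernel and sum: 8·1 + 2·-1 + 9·-2 + 4·1 + 4·-1 + -2·3 + 6·1.

-12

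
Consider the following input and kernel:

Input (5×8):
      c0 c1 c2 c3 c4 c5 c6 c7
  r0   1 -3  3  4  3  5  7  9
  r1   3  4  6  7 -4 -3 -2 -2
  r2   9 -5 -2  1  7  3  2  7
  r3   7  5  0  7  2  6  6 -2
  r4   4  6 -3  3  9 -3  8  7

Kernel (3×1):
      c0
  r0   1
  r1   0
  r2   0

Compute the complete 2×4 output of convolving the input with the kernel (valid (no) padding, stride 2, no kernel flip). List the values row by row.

1 3 3 7
9 -2 7 2

Output[0,0]: The receptive field on the input at this output position is [1 / 3 / 9]. Elementwise product with the kernel and sum: 1·1.
Output[0,1]: The receptive field on the input at this output position is [3 / 6 / -2]. Elementwise product with the kernel and sum: 3·1.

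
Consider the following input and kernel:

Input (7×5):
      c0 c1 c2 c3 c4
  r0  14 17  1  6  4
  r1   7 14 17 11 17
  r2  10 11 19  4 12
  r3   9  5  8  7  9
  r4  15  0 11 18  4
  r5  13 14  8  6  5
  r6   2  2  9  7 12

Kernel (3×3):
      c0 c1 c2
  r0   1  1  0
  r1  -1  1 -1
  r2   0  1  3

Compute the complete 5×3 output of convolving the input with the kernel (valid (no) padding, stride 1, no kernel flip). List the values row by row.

Output[0,0]: The receptive field on the input at this output position is [14 17 1 / 7 14 17 / 10 11 19]. Elementwise product with the kernel and sum: 14·1 + 17·1 + 7·-1 + 14·1 + 17·-1 + 11·1 + 19·3.

89 41 24
32 64 35
42 91 43
26 32 39
37 29 65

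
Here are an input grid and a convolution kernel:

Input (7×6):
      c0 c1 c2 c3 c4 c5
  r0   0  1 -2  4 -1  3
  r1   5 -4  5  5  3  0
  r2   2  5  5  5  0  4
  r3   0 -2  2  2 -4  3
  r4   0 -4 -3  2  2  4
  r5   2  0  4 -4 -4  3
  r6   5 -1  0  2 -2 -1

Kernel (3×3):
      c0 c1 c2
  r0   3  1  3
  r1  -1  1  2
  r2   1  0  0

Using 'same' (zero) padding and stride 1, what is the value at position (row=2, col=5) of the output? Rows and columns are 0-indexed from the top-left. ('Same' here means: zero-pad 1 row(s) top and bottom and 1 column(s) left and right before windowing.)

The receptive field on the zero-padded input at this output position is [3 0 0 / 0 4 0 / -4 3 0]. Elementwise product with the kernel and sum: 3·3 + 0·1 + 0·3 + 0·-1 + 4·1 + 0·2 + -4·1.

9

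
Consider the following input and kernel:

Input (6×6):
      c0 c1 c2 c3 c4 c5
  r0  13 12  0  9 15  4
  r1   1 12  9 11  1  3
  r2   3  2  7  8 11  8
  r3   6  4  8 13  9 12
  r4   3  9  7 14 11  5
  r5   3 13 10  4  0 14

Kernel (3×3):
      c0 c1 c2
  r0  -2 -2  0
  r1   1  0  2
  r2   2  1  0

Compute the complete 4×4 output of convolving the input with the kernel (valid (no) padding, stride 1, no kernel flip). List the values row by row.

Output[0,0]: The receptive field on the input at this output position is [13 12 0 / 1 12 9 / 3 2 7]. Elementwise product with the kernel and sum: 13·-2 + 12·-2 + 1·1 + 9·2 + 3·2 + 2·1.

-23 21 15 -4
7 -8 18 35
27 37 24 38
16 49 11 -12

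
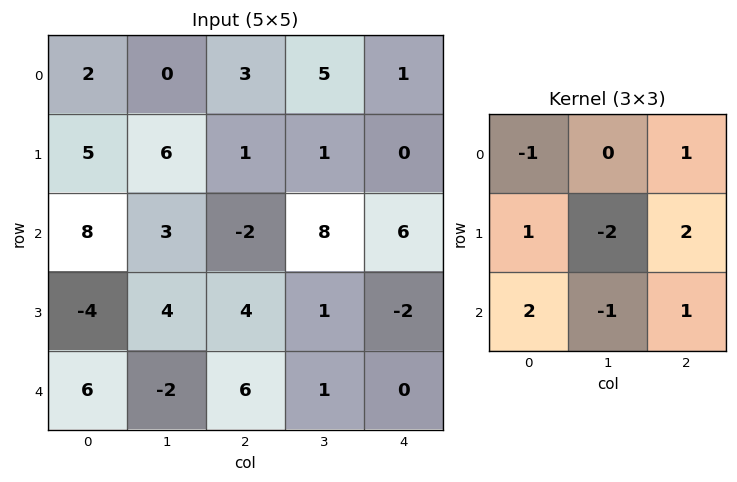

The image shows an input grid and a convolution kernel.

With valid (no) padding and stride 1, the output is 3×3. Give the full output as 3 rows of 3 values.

Output[0,0]: The receptive field on the input at this output position is [2 0 3 / 5 6 1 / 8 3 -2]. Elementwise product with the kernel and sum: 2·-1 + 3·1 + 5·1 + 6·-2 + 1·2 + 8·2 + 3·-1 + -2·1.
Output[0,1]: The receptive field on the input at this output position is [0 3 5 / 6 1 1 / 3 -2 8]. Elementwise product with the kernel and sum: 0·-1 + 5·1 + 6·1 + 1·-2 + 1·2 + 3·2 + -2·-1 + 8·1.

7 27 -9
-14 23 -2
6 -6 17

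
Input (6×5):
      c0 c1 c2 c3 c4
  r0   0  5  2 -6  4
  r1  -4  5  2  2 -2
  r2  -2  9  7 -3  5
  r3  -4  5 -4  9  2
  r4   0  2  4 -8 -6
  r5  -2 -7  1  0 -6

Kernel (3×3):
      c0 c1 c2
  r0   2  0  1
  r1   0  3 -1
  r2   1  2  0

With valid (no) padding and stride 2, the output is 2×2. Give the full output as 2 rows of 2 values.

31 17
26 32

Output[0,0]: The receptive field on the input at this output position is [0 5 2 / -4 5 2 / -2 9 7]. Elementwise product with the kernel and sum: 0·2 + 2·1 + 5·3 + 2·-1 + -2·1 + 9·2.
Output[0,1]: The receptive field on the input at this output position is [2 -6 4 / 2 2 -2 / 7 -3 5]. Elementwise product with the kernel and sum: 2·2 + 4·1 + 2·3 + -2·-1 + 7·1 + -3·2.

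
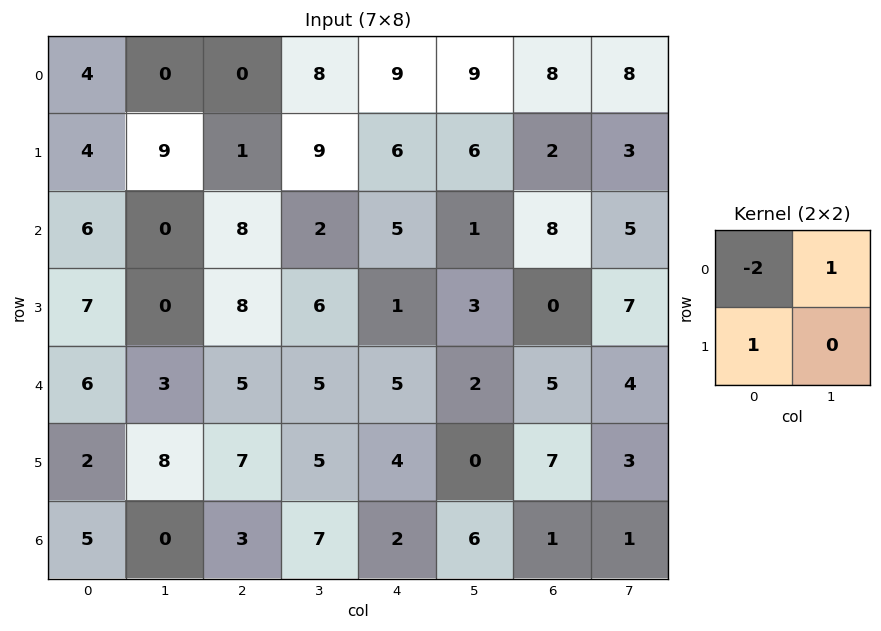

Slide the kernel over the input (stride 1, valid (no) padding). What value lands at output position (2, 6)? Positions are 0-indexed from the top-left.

-11

The receptive field on the input at this output position is [8 5 / 0 7]. Elementwise product with the kernel and sum: 8·-2 + 5·1 + 0·1.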